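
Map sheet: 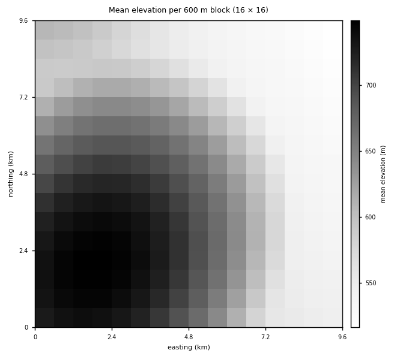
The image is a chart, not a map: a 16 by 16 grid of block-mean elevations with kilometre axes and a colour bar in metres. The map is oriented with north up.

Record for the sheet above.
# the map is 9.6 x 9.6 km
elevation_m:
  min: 515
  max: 750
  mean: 625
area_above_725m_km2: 14.4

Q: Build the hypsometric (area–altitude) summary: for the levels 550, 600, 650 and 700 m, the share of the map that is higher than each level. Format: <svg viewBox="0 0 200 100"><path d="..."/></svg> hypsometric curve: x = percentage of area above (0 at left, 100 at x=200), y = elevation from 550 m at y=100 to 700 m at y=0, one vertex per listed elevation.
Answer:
<svg viewBox="0 0 200 100"><path d="M147 100l-37-33-30-34-31-33"/></svg>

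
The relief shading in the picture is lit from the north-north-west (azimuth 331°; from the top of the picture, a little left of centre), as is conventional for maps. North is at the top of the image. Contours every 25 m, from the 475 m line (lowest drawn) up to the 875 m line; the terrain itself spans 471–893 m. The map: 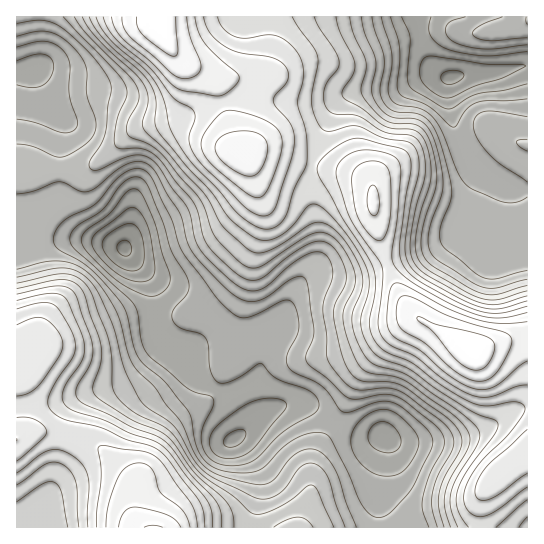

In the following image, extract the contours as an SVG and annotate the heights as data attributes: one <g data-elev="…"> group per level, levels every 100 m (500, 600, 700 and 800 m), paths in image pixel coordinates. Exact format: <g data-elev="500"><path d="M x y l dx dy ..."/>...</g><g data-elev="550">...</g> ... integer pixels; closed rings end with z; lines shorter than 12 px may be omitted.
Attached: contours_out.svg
<g data-elev="500"><path d="M127 270l-9-4-8-7-7-9-1-7 2-5 6-5 12-7 8-3 6 3 5 7 2 10 1 14-1 6-3 6-6 2z"/><path d="M445 83l-4-5 1-4 3-2 10-2 9 4-1 4-6 5-7 2z"/></g><g data-elev="600"><path d="M374 517l-7-5-5-7-14-32-16-32-4-6-5-2-13 0-15 6-13 9-17 19-11 5-13 1-16-2-11-3-8-6-5-7-5-9-4-27-4-8-23-29-21-17-7-10-4-12-6-28-6-12-17-21-14-14-12-8-17-9-6-5-2-5 1-6 7-12 9-6 25-13 19-22 9-8 11-5 8 0 7 5 5 8 18 37 7 24 4 10 32 43 12 13 11 8 8 1 12-4 24-13 5-1 5 2 5 9 2 15-2 9-10 22 0 8 4 5 31 16 6 7 14 18 8 1 28-10 13 0 8 4 10 7 16 14 7 10 1 6-2 7-21 41-21 23-8 3z"/><path d="M527 197l-10 5-12 0-36-15-6-5-5-9-16-40-9-15-11-9-23-4-7-4-3-6-1-6 4-23 0-13-11-36"/><path d="M527 117l-29-5-12-1-9 4-4 10 4 13 12 16 12 10 26 18"/><path d="M17 47l18-5 11-1 10 4 9 7 5 13 0 32 8 26-4 7-5 3-6 0-28-10-18-4"/><path d="M502 17l-25 10-4 4 0 4 6 4 10 2 38-3"/></g><g data-elev="700"><path d="M234 527l-1-13-5-11-33-29-26-36-11-8-29-12-28-17-7-7-1-8 8-23 0-16-16-50-6-10-8-6-10-1-44 9"/><path d="M313 527l-7-8-8-2-11 3-13 7"/><path d="M527 291l-29 9-16-1-15-6-35-20-12-11-4-11 0-16 4-21 9-27 2-12-1-14-3-15-5-9-5-6-7-2-17 0-8-3-23-18-15-7-4-4 0-7 10-15 2-10-2-9-13-25-4-14"/><path d="M74 17l12 16 43 42 8 12 2 12-12 24-1 7 2 5 23 11 14 11 35 42 5 11 7 20 4 8 23 24 11 6 9-1 44-29 14-5 6 0 7 2 12 12 10 18 4 14-3 11-9 19-1 13 6 21 10 22 4 5 6 3 25 3 13 6 47 33 10 11 5 8 1 7-2 8-18 29-5 15 0 14 6 20"/></g><g data-elev="800"><path d="M198 527l-3-13-4-10-33-45-13-7-42-7-4 1-1 3 3 26-4 35 0 17"/><path d="M17 461l25-22 3-4 2-4-4-6-8-5-8-3-10 0"/><path d="M527 429l-42 40-8 14-1 12 5 5 10-2 36-25"/><path d="M17 396l12-3 10-8 20-28 4-12-1-7-4-7-7-8-6-4-11-1-17 7"/><path d="M527 312l-26 6-22-3-32-13-41-24-11-12-3-9 5-39 4-41 0-10-3-6-4-4-7-4-22-3-14 3-11 9-3 7-1 8 12 37 7 13 23 32 4 8 1 15-5 41 1 8 5 8 9 7 22 10 30 25 28 14 9 2 8 0 25-10 12-2"/><path d="M103 17l5 12 9 11 33 28 24 30 16 9 4 4 1 8-6 15 0 7 3 10 8 11 47 47 11 6 9 0 6-3 4-7 17-58 0-12-2-9-17-20-2-5 2-6 12-13 1-5 0-6-5-7-9-6-35-5-15-7-14-13-7-16"/></g>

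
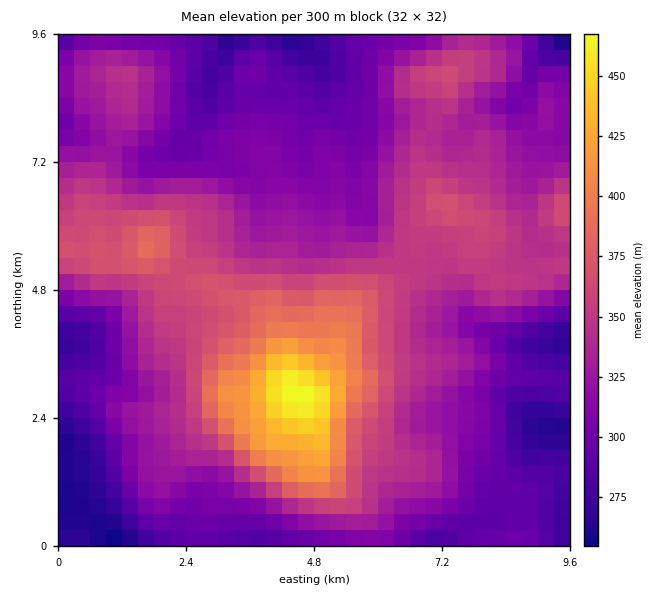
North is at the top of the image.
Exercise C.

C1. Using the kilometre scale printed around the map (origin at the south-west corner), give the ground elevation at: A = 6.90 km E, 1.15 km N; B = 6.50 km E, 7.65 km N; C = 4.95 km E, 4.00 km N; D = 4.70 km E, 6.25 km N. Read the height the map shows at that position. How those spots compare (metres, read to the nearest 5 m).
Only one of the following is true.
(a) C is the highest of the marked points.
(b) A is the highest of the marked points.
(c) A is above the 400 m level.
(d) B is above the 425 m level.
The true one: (a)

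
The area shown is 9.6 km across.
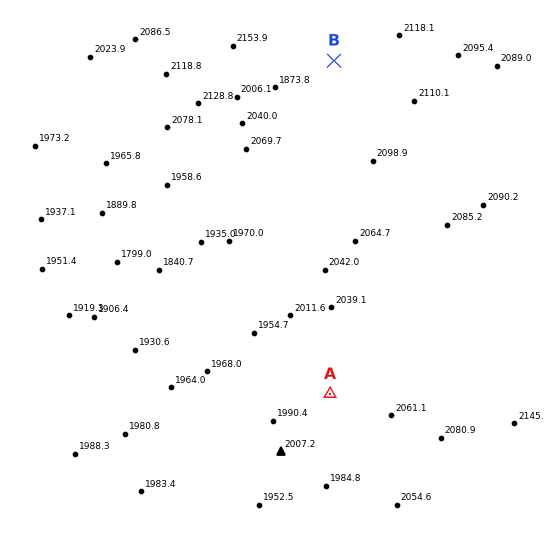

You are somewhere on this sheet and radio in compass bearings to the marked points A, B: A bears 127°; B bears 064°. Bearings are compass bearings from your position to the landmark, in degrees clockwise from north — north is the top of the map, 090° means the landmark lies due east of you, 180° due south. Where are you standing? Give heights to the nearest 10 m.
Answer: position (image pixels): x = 63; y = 193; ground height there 1970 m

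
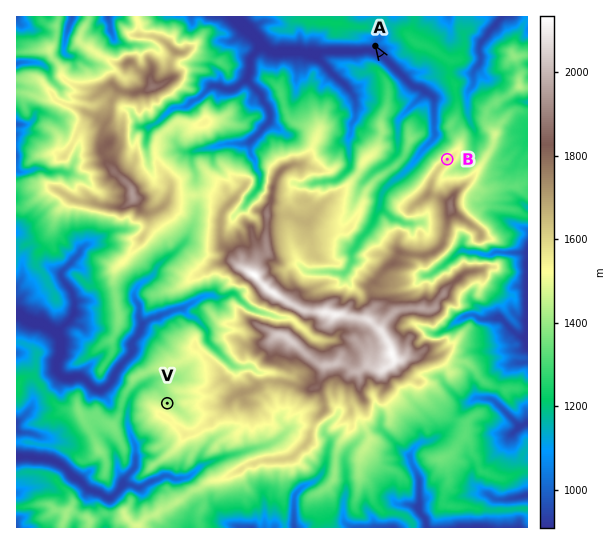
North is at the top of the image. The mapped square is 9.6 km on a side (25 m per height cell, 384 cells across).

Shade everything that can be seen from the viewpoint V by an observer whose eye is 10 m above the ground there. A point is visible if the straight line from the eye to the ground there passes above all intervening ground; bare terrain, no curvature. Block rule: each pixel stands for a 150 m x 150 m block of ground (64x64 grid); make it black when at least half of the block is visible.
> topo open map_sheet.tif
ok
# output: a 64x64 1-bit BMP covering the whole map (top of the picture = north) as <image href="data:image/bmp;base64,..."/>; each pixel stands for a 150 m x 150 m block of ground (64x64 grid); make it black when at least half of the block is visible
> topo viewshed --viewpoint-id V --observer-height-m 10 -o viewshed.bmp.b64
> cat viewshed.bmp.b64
<image width="64" height="64" href="data:image/bmp;base64,Qk0+AgAAAAAAAD4AAAAoAAAAQAAAAEAAAAABAAEAAAAAAAACAAATCwAAEwsAAAIAAAAAAAAA////AAAAAAAAAAAAAAAAAAAAAAAAAAAAAAAAAAAAAAAAAAAAAAAAAAAAAAAAAAAAAAAAAAAAAAAAAAAAAAAAAAAAAAAAAAAAAAAAAAAAAAAAAAAAAAAAAAAAAAAAAAAAAAAAAAAAAAAAAAYAAAAAAAAAD4AAAAAAAAA/wAAAAAAAADngAAAAAAAAP+AAAAAAAAAwoAAAAAAAAQDAAAAAAAAA4MAAAAAAAAAYgAQAAAAAAAQBGAAAAAAABg9gAAAAAAAAF0AAAAAAAAADAAAAAAAAAAwAAAAAAAAAAAAAAAAAAAAAAAAAAAAAAAOAAAAAAAAAAwAAAAAACAAGAAAAAAAIAhwAAAAAAAwA8AAAAAAABgAgAAAAAAADAAAAAAAACAGAQAAAAAAYAIAAAAAAAAwAwAAAAAAADgDwAAAAAADHv/AAAAAAAHPDEAAAAAAAHAAAAAAAAAAAAAAAAAAAAAAAAAAAAAAAAAAAAAAAAAAAAAAAAAAAAAAAAAAAAAAAAAAAAAAAAAAAAAAAAAAAAAAAAAAAAAAAAAAAAAAAAAAAAAAAAAAAAAAAAAAAAAAAAAAAAAAAAAAAAAAAAAAAAAAAAAAAAAAAAAAAAAAAAAAAAAAAAAAAAAAAAAAAAAAAAAAAAAAAAAAAAAAAAAAAAAAAAAAAAAAAAAAAAAAAAAAAAAAAAAAAAA=="/>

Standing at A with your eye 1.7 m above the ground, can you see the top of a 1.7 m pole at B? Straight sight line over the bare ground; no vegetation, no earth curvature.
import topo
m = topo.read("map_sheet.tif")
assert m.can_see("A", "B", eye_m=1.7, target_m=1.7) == True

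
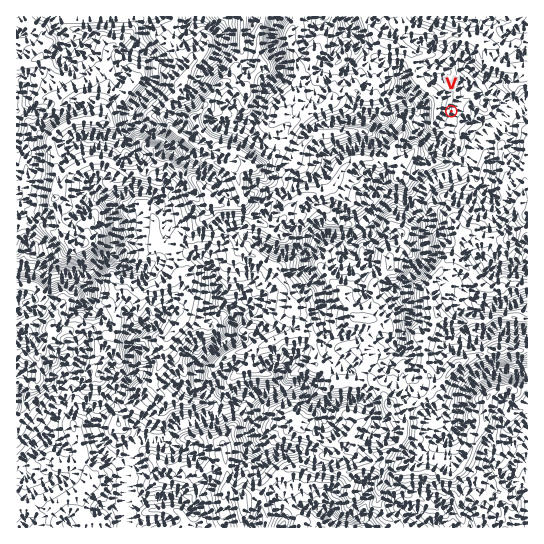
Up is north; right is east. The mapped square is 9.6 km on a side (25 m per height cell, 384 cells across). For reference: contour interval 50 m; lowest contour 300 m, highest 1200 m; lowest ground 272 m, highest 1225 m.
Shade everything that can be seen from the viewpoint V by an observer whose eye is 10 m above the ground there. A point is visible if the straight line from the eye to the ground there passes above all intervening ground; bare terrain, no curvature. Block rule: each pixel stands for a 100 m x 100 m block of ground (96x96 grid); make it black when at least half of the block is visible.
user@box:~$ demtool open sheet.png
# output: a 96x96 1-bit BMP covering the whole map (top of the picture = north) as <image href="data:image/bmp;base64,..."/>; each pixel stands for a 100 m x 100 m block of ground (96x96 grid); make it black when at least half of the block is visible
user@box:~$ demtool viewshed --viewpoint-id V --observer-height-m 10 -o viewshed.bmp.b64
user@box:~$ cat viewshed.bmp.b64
<image width="96" height="96" href="data:image/bmp;base64,Qk2+BAAAAAAAAD4AAAAoAAAAYAAAAGAAAAABAAEAAAAAAIAEAAATCwAAEwsAAAIAAAAAAAAA////AAAAAAAAAAAAAAAAAAAAAAAAAAAAAAAAAAAAAAAAAAAAAAAAAAAAAAAAAAAAAAAAAAAAAAAAAAAAAAAAAAAAAAAAAAAAAAAAAAAAAAAAAAAAAAAAAAAAAAAAAAAAAAAAAAAAAAAAAAAAAAAAAAAAAAAAAAAAAAAAAAAAAAAAAAAAAAAAAAAAAAAAAAAAAAAAAAAAAAAAAAAAAAAAAAAAAAAAAAAAAAAAAAAAAAAAAAAAAAAAAAYAAAAAAAAAAAAAAAAAAAAAAAAAAAAAAAAAAAAAAAAAAAAAAAAAAAAAAAAAAAAAAAAAAAAAAAAAAAAAAACAAAAAAAAAAAAAAAGAAAAAAAAAAAAAAAEAAAAAAAAAAAAAAAEAAAAAAAAAAAAAAAcAAAAAAAAAAAAAAAcAAAAAAAAAAAAAAA8AAAAAAAAAAAAAAA+AAAAAAAAAAAAAAAcAAAAAAAAAAAAAAAMAAAAAAAAAAAAAAAIAAAAAAAAAAAAAAAGAAAAAAAAAAAAAAAGAAAAAAAAAAAAAAAMAAAAAAAAAAAAAAAEAAAAAAAAAAAAAAAAAAAAAAAAAAAAAAAEAAAAAAAAAAAAAAAEgAAAAAAAAAAAAAAMAAAAAAAAAAAAEAAeAAAAAAAAAAAAEAB+AAAAAAAAAAAAGAZ+BAAAAAAAAAAAOAwGCAAAAAAAAAAAAAwACAAAAAAAAAAAAAwAEAAAAAAAAAAAABwAEAAAAAAAAAAAADwA8AAAAAAAAAAAAHwA8AAAAAAAAAAAADwAeAAAAAAAAAAAAAwAPAAAAAAAAAAAAAAIDAAAAAAAAAAAAAAIAAAAAAAAAAAAAAAIwwAAAAAAAAAAAAADwgAAAAAAAAAAAAAARAAAAAAAAAAAAAAByAfgAAAAAAAAAAADQGfgAAAAAAAAAAAPwH/8AAAAAAAAAAAfgf/wAAAAAAAAAAAPA//wAAAAAAAAAAAAB//wAAAAAAAAAAAAA//4AAAAAAAAAAAAA//4AAAAAAAAAAAAB//8AAAAAAAAAAAAB/38AAAAAAAAAAAAAOn8AAAAAAAAAAADADn8AAAAAAAAAAADwB38AAAAAAAAAAABIB38AAAAAAAAAAABCA38AAAAAAAAAAABgA/cAAAAAAAAAAAAAA/cAAAAAAAAAAAAAAecAAAAAAAAAAAAAEfcAAAAAAAAAAAAAIf8AAAAAAAAAAAAAQf8AAAAAAAAAAAAB4/8AAAAAAAAAAAAB8D8AAAAAAAAAAAAB+AMAAAAAAAAAAAAB8wAAAAAAAAAAAAAB/gAAAAAAAAAAAAAA7AcAAAAAAAAAAAAAAAwAAAAAAAAAAAAAABwAAAAAAAAAAAAAAB8AAAAAAAAAAAAAAH8AAAAAAAAAAAAAAf8AAAAAAAAAAAAAA/4AAAAAAAAAAAAAAwAAAAAAAAAAAAAABwAAAAAAAAAAAAAAD3gAAAAAAAAAAAAAH8AAAAAAAAAAAAAAPgAAAAAAAAAAAAAA4AAAAAAAAAAAAAAAAAAAAAAAAAAAAAAAAAAAAAAAAAAAAAAAAAA="/>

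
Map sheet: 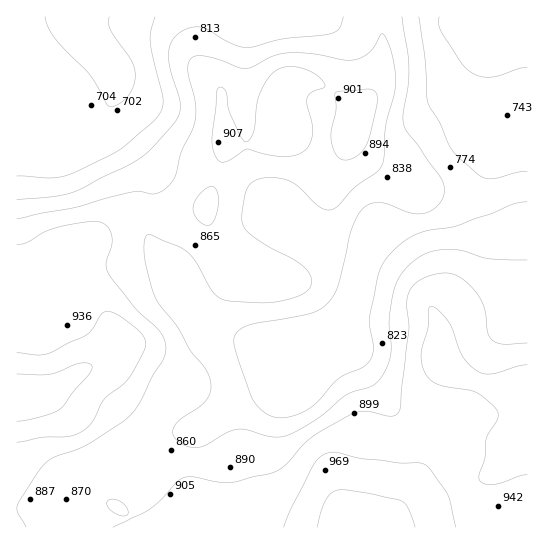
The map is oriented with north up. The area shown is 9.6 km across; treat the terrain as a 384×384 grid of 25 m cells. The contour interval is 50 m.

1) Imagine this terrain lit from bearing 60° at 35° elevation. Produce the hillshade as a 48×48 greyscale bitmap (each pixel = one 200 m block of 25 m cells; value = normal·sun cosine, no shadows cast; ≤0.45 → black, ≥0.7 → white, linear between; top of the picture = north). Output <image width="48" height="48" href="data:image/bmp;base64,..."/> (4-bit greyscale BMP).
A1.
<image width="48" height="48" href="data:image/bmp;base64,Qk32BAAAAAAAAHYAAAAoAAAAMAAAADAAAAABAAQAAAAAAIAEAAATCwAAEwsAABAAAAAAAAAAAAAAABEREQAiIiIAMzMzAERERABVVVUAZmZmAHd3dwCIiIgAmZmZAKqqqgC7u7sAzMzMAN3d3QDu7u4A////AKuodlZ3d3ZniIiIh2VFVWiZmaqrqYd3d6qYdVZ3iHZniIiIiGVFVXmZmaqqqYd3d6qYZVZ4mYdniZmIiGVVVomqqaqrqYd3d5qYdmeJqodniZmIiHVVV5qqqZq7qHd3d5mYd3iaqYZnmZiIiHZVaJqqmZq7mGZnd5mYd3iZmXZ4mYiIiHZVaJqpmZqql2Znd4iHZniIiHeJqYiImYZVeKqpqpmZh2Zmd3dlVneIh3iamHeJqpdVeaqZqZiIh2ZmZ2ZURniHeIiZmHeKu6hmeJmZmYd3d2ZmZlVVV4mIiIiJiHiazKl2Z4iZmHZnd3dmZmZmeKqYiZiIiIiby6h2ZniZmGZmZ3dmZnd4iaqYmph3iJmrqYiHVWiZhlVWZmZlZoiZmZmImqh3iaqrmHd3ZWiYdURFZmZlVpqpmZiImqmImru6h3d3dniHVDM1Znd2Z7upiJmIm6mZq7u6h3d3d4h1MiI1eJmYiLqoiJiIq6qru7u5h3d3d4h0IQE2irupmaqYeId4q7zMy7uod3d3d3d0EAE3rMupmZmHeHZovd7ty6qYd3d3d3dzAAE3vMupmYh3d3Z53v/tuYiHd3d3d3diERE3vLqpmHd3dmaL7/7bl2ZmZmZnd3djIRFIu6qpiHd3Znec/+y5dlVVRFVneHdkIQFZu6q5iHd2Znm97cqXZVVVVWZnmYd0IRN6uqu5iHd2d5vd3KmHZVVWZ3iJqph1IiWKqrupmIh3iazMupiHZVVneJmau6h1Q0aJq8upmYiIiau7upiHZVV4mZmqq6h2VVZ5q8uZmJmHeJmqqph2VEaJqpmqqql3ZmeJq7qZmYh3eImruodlRFiqqpqpmamHd3eJqqmZmYh4iJq8uXZUNHq7qZmYeJmHd4iJmZmZmYiJmZq8uXVUNYu6mZh2Z5mHd3eIiIiIiJmqqpqrqHZURpu6mYdlVpqXdlZ4iIiIiKqqqZmZmHdlV5u6mHZURpmHVFaJmZiIiKqqmIiIiIdlV5u6h2VERoh2VWiaqqmYmaqqmHeIiIdmVompdlREVnh3d4mru7qYiZmZmHeIiHdlVWiHZUREVneImaq8zLmIiJmZmIh3d2ZVRFd3ZERWZmeKu6u8y5h4iJmZmYh3ZmVVQ0eHZEZ4dlebzLvMyYd3d4iZmIh2ZlVVQ0eYZFeZhVes3LvMqHd3d4iIiHd3ZmVEMkiYVGiqhlet7czLmHd3d3d3d3d3dmQyEUiXVWm6hles7dy6h3d3d3d3d4iHdlMQAUiXVXqphmeb3ty5h3d3d3d3eIiIdkEAAViYZnmYd3ib3u24d3d3d3d3iJmYZSAAA2mpdniYiZmazu24d3d3d3d4mZmYYxAAJYvKdnmqu7qZvv64d2Vnd3eJqpmHUgACWL3Kh4q8zLmIrf64dUVnd4iqqph1MgAUi8zKiJvMy6l3nf64ZFZ4d5q7qodUMyJGm7upiJqqqpdmnf6nVWeIiKvLqXZURERXmpmIiIiZiHZVnf2WVniIiLvLqGVVVVVniIiHd3eIh2VFnf2VVoiIiA=="/>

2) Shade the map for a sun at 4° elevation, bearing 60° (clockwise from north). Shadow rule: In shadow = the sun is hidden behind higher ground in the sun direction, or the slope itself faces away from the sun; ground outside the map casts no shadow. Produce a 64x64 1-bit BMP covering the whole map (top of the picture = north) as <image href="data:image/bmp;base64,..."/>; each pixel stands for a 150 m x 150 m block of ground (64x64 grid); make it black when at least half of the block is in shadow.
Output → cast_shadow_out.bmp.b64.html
<image width="64" height="64" href="data:image/bmp;base64,Qk0+AgAAAAAAAD4AAAAoAAAAQAAAAEAAAAABAAEAAAAAAAACAAATCwAAEwsAAAIAAAAAAAAA////AAAAAAAAAAAAAAAAAAAAAAAAAAAAAAAAAAAAAAAAAAAAAAAAAAAAAAAAAAAAAAAAAAAAAAAAAAAAAAAAAAAAAAAAAAAAAAAAAAAAAAAAAAAAAAAAAAAAAAAAAAAAAAAAAAAAAAAAAAAAAAAAAAAAAAAAAAAAAAAAAAAAAAAAAAAAAAAAAAAAAAAAH8AAAAAAAAH/8AAAAAAAAf/wAAAAAAAB//AAAAAAAAP/8AAAAAAAAf/wAAAAAAAB//AAAAAAAAD/8AAAAAAAAP/wAAAAAAAAf/AAAAAAAAA/4AAAAAAAAD/gAAAAAAAAH8AAAAAAAAAPwAAAAAAAAA+AAAAAAAAABwAAAAAAAAAAAAAAAAMAAAAAAAAADwAAAAAAAAAfAAAAAAAAAB8AAAAAAAAAHgAAAAAAAAAOAAAAAAAAAAAACAGAAAAAAAAcA4AAAAAAABwAAAAAAAAAPAAAAAAAAAA4AAAAAAAAAPAAAAAAAAYBwAAAAAAADwGAAAAAAD//gAAAAAAAf/+AAAAAAAB//4EAAAAAAH//gwAAAAAAf/+AAAAAAAA//4AAAAAAAD//gAAAAAAAP/8AAAAAAAAf/wAAAAAAAB/+AAAAAAAAH/wAAAAAAAAf+AAAAAAAAA/wAAAAAAAAD/AAAAAAAAAP4AAAAAQAAAAAAAAwAAAAAAAAABAAAA=="/>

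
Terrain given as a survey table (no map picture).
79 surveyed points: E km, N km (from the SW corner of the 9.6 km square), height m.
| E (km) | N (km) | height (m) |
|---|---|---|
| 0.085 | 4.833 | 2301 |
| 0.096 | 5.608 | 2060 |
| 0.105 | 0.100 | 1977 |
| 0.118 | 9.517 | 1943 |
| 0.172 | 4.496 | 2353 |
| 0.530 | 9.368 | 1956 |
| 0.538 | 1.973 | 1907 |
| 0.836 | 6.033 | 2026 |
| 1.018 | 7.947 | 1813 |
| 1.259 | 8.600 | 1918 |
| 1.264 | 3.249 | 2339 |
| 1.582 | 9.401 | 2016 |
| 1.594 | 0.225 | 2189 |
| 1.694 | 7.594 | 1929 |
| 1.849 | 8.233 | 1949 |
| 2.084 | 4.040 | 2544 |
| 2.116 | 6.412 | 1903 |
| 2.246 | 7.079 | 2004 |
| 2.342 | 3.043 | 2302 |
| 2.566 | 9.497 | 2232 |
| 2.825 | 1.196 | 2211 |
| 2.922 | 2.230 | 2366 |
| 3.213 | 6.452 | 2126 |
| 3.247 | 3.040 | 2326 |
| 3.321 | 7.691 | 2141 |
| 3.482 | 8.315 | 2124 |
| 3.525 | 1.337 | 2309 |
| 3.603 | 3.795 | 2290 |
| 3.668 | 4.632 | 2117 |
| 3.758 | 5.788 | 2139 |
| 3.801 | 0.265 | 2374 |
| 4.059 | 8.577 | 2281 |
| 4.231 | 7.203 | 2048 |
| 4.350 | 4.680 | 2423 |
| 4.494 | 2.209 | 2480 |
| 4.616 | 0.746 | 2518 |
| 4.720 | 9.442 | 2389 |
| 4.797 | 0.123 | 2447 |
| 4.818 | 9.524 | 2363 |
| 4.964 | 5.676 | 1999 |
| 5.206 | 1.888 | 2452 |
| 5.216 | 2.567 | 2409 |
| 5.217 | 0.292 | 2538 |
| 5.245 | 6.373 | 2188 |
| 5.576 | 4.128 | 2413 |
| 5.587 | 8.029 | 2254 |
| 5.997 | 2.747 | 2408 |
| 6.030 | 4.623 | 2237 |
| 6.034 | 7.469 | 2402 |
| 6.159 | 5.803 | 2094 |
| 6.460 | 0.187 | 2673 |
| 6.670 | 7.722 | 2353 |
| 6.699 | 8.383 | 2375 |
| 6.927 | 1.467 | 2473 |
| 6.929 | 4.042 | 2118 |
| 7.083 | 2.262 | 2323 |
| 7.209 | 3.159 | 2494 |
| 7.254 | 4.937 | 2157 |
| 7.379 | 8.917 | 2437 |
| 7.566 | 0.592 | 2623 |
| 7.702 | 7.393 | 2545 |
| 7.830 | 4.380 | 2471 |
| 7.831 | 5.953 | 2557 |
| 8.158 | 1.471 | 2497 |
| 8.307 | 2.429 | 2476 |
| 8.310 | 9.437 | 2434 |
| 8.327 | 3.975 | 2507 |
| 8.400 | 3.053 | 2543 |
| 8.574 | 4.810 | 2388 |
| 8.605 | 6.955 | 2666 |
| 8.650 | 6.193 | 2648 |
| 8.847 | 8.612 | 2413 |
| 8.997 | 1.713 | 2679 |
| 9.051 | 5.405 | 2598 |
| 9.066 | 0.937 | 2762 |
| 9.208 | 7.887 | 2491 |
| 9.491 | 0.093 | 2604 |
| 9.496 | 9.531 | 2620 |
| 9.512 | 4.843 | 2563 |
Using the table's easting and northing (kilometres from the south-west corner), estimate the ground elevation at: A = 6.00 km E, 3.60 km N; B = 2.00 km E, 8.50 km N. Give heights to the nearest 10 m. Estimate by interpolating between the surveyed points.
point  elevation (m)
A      2430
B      2080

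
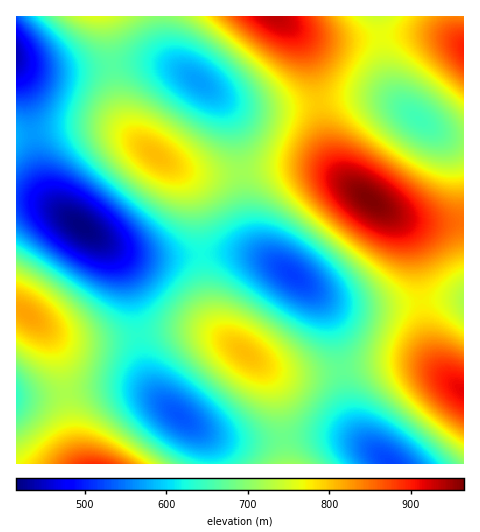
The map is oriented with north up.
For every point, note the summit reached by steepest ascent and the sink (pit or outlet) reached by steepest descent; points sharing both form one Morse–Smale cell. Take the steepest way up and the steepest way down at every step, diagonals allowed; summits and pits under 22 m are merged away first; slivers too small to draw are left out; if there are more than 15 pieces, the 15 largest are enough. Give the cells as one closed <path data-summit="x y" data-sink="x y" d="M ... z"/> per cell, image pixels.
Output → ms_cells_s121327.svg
<path data-summit="370 200" data-sink="292 274" d="M313 168l-37 0-35 5 6 48 5 15 8 14 55 42 27 13 41 1 38-4-6-49-11-25-13-14-54-38z"/><path data-summit="157 155" data-sink="82 227" d="M105 127l-31 0-42 6 8 43 12 25 21 19 30 22 15 8 22 6 41 0 20-2-5-52-4-12-8-14-55-41z"/><path data-summit="370 200" data-sink="419 119" d="M367 96l-31 3-17 4 7 41 6 16 10 15 28 25 30 18 21 4 42-1 1-83-16-2-15-7-41-28z"/><path data-summit="27 314" data-sink="82 227" d="M31 200l-15 1 0 107 8 3 28 22 14 6 21 3 50-6 1-3-2-17-7-33-5-13-9-15-18-17-38-28z"/><path data-summit="245 354" data-sink="292 274" d="M239 253l-37 2 4 44 7 22 6 9 13 14 24 17 22 11 26 2 37-4-7-40-5-16-12-19-16-14-23-17-19-8z"/><path data-summit="245 354" data-sink="179 416" d="M194 330l-30 1-26 4 4 23 6 20 12 20 11 11 25 19 25 10 15 3 47-3 0-11-6-34-13-24-39-30-12-6z"/><path data-summit="274 17" data-sink="199 81" d="M277 16l-115 0 0 11 3 19 7 14 13 12 46 32 17 4 30 0 40-6-3-26-9-27-9-15z"/><path data-summit="463 391" data-sink="391 463" d="M410 362l-33 2-35 6 4 30 10 28 8 12 27 24 72 0 1-73-27-20-14-6z"/><path data-summit="157 155" data-sink="199 81" d="M154 63l-22 0-19 3 7 44 10 22 23 22 26 15 18 5 44-2-4-36-6-19-7-13-11-12-26-19-19-8z"/><path data-summit="94 463" data-sink="179 416" d="M124 387l-26 1-32 5 7 48 9 23 130-1-3-19-12-15-44-34-14-6z"/><path data-summit="463 48" data-sink="419 119" d="M455 16l-76 0 0 3 6 48 4 17 9 15 8 10 27 20 15 7 15 1 1-95-7-11z"/><path data-summit="274 17" data-sink="419 119" d="M378 16l-101 1 20 17 9 15 9 27 4 26 48-6 18 3 18 7-8-10-7-15z"/><path data-summit="245 354" data-sink="82 227" d="M106 244l-1 0 14 15 8 17 12 58 55-4 19 3 17 8-13-14-8-19-8-54-20 2-41 0-22-6z"/><path data-summit="370 200" data-sink="199 81" d="M220 96l-2 1 1 2 7 9 7 15 9 49 34-4 37 0 20 6 15 8-10-11-8-17-7-24-4-28-41 6-30 0-17-4z"/><path data-summit="463 391" data-sink="292 274" d="M316 292l-1 1 9 12 8 18 10 47 35-6 33-2 20 5 18 10-10-10-7-14-7-27-3-24-38 4-34 0-17-4z"/>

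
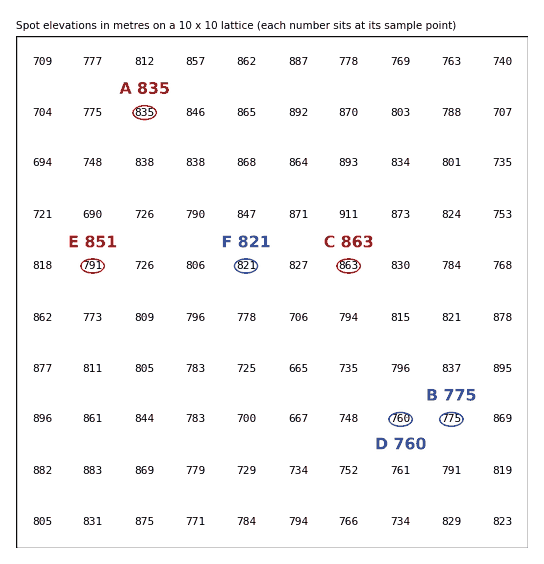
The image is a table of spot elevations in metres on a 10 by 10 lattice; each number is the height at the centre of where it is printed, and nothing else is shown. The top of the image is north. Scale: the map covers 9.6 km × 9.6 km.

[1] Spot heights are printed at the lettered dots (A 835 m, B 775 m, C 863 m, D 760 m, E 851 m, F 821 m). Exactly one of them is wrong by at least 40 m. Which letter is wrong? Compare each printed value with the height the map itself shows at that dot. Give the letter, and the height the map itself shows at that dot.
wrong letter E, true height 791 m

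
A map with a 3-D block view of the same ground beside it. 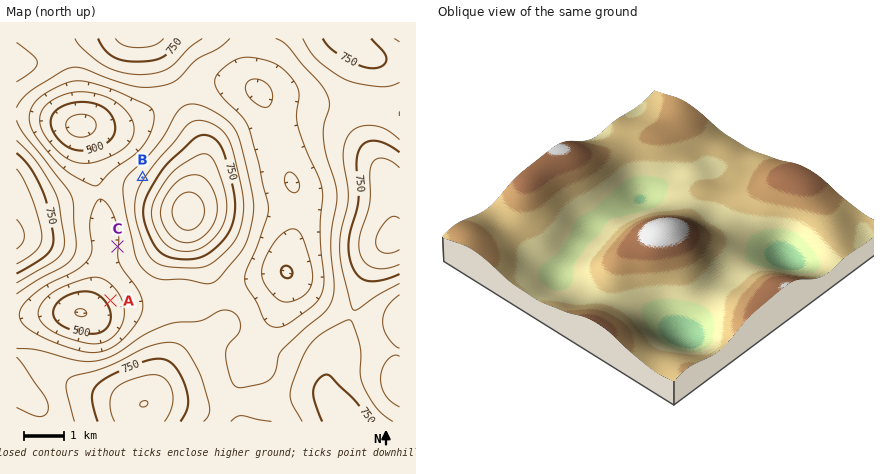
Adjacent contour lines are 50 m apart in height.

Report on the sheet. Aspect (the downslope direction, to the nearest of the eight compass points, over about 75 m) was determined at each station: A SW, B NW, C W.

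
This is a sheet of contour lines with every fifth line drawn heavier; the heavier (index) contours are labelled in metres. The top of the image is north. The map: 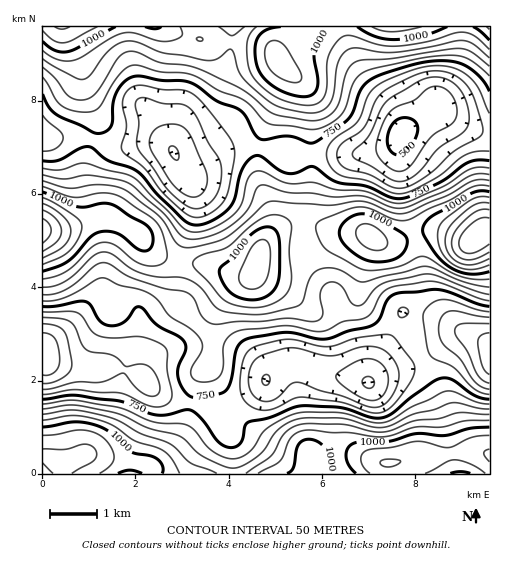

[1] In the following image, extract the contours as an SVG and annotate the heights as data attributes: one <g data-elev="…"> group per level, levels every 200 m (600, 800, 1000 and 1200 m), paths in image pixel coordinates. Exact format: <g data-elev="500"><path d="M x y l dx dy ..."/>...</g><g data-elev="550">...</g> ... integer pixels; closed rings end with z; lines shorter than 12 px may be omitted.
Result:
<g data-elev="600"><path d="M368 400l-9-4-13-8-8-7-2-4 3-5 13-8 8-4 8-1 8 1 7 5 4 7 1 8-2 9-4 7-6 4z"/><path d="M264 385l-2-4 0-3 2-3 4 0 2 3-1 4-1 3z"/><path d="M489 383l-7-3-4-5-10-23-11-15-2-6 1-5 5-2 28 0"/><path d="M43 324l14 2 7 5 3 8 5 25-2 7-6 6-12 5-9 1"/><path d="M192 197l-9-4-10-8-22-35-2-7 1-6 3-6 6-4 11-3 9 1 7 5 6 9 14 31 1 9-1 8-4 6-4 3z"/><path d="M395 181l-25-15-15-8-3-3 1-4 15-14 13-29 9-10 27-16 9-4 12-1 12 4 9 7 7 12 3 16-2 11-6 7-23 15-15 19-9 8-10 5z"/></g><g data-elev="800"><path d="M489 404l-12-2-21-10-7-1-7 2-28 13-21 13-11 4-12-1-30-9-42 0-12 4-17 10-6 6-8 13-6 6-8 5-8 2-10-2-10-6-7-6-12-15-9-6-30-2-34-14-42-7-12-1-24 4"/><path d="M43 301l11-1 12-3 13-6 17-11 6-2 5 1 13 6 18 4 10 4 9 7 13 16 21 13 9 10 2 5 0 6-10 16-1 7 3 7 10 2 10-2 7-6 2-8 1-22 4-7 7-5 9-2 41-4 29 5 11 0 17-9 18-3 7-2 6-6 9-17 5-5 6-2 32-5 10 0 12 3 31 13 11 3"/><path d="M489 168l-10-1-8 2-28 18-33 14-10 2-11-1-26-11-26-1-24-8-18 2-9-1-22-11-8-1-5 3-3 5-6 24-7 10-20 14-10 4-10 1-7-1-5-4-44-45-10-7-44-12-7 1-18 6-17-2"/><path d="M43 77l12 22 6 6 11 5 15 2 7-1 5-4 17-28 7-8 7-5 8-1 24 7 24 1 13 5 21 13 23 9 25 23 44 7 13-4 15-10 6-9 9-27 6-6 9-5 54-11 30-3 9 2 8 3 18 16"/></g><g data-elev="1000"><path d="M118 473l12-3 12 3"/><path d="M162 473l1-7-5-7-7-3-21-5-19-18-11-6-13-4-12-1-32 5"/><path d="M328 473l1-12-4-12-7-7-9-3-6 2-4 3-3 6-3 17-2 4-4 2"/><path d="M450 473l10-1 10 1"/><path d="M489 427l-19 1-24 7-29-1-29 8-27 0-7 1-6 5-2 8 3 9 7 8"/><path d="M247 300l10 0 10-4 7-6 4-7 2-11-1-31-2-9-6-5-8 0-10 6-19 23-14 13 1 10 7 11 8 6z"/><path d="M43 271l16-5 9-5 21-23 10-6 9-1 9 2 19 15 7 3 4 0 3-3 3-9-2-8-5-6-32-20-11-2-17 4-8 0-35-15"/><path d="M370 261l14 1 14-4 7-9 2-10-5-6-27-16-9-3-10 1-7 3-6 6-3 6 0 7 4 7 8 7 9 7z"/><path d="M489 192l-8-1-8 2-38 21-10 9-2 8 2 6 11 17 15 14 9 4 10 2 19-2"/><path d="M43 41l12 10 13 1 10-4 38-21"/><path d="M145 27l10 2 6-2"/><path d="M281 27l-14 3-9 7-3 12 2 17 6 11 12 10 15 7 14 3 8-2 5-7 1-9-4-20 0-7 14-25"/><path d="M357 27l18 9 19 4 29-4 24-9"/><path d="M473 27l7 4 9 9"/></g><g data-elev="1200"><path d="M43 243l6-6 2-6-2-7-6-5"/><path d="M489 218l-8 0-9 5-10 11-3 10 3 7 8 2 8-2 11-7"/></g>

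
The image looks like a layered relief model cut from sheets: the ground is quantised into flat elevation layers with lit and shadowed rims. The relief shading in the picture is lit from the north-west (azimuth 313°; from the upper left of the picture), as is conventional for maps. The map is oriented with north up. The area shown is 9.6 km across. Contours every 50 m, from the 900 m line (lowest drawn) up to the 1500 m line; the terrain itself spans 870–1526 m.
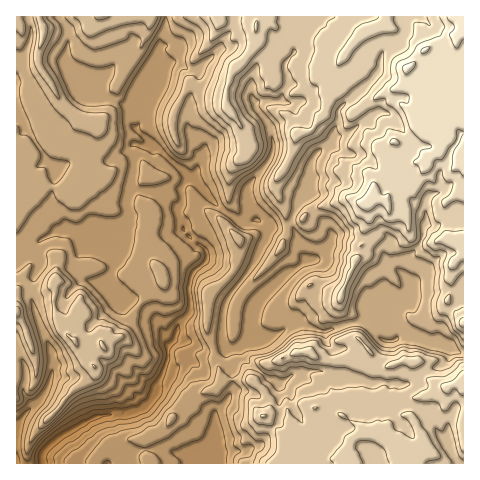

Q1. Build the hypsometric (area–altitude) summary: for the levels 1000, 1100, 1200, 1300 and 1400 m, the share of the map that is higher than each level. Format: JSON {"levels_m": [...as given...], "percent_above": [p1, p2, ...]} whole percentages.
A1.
{"levels_m": [1000, 1100, 1200, 1300, 1400], "percent_above": [97, 80, 49, 31, 8]}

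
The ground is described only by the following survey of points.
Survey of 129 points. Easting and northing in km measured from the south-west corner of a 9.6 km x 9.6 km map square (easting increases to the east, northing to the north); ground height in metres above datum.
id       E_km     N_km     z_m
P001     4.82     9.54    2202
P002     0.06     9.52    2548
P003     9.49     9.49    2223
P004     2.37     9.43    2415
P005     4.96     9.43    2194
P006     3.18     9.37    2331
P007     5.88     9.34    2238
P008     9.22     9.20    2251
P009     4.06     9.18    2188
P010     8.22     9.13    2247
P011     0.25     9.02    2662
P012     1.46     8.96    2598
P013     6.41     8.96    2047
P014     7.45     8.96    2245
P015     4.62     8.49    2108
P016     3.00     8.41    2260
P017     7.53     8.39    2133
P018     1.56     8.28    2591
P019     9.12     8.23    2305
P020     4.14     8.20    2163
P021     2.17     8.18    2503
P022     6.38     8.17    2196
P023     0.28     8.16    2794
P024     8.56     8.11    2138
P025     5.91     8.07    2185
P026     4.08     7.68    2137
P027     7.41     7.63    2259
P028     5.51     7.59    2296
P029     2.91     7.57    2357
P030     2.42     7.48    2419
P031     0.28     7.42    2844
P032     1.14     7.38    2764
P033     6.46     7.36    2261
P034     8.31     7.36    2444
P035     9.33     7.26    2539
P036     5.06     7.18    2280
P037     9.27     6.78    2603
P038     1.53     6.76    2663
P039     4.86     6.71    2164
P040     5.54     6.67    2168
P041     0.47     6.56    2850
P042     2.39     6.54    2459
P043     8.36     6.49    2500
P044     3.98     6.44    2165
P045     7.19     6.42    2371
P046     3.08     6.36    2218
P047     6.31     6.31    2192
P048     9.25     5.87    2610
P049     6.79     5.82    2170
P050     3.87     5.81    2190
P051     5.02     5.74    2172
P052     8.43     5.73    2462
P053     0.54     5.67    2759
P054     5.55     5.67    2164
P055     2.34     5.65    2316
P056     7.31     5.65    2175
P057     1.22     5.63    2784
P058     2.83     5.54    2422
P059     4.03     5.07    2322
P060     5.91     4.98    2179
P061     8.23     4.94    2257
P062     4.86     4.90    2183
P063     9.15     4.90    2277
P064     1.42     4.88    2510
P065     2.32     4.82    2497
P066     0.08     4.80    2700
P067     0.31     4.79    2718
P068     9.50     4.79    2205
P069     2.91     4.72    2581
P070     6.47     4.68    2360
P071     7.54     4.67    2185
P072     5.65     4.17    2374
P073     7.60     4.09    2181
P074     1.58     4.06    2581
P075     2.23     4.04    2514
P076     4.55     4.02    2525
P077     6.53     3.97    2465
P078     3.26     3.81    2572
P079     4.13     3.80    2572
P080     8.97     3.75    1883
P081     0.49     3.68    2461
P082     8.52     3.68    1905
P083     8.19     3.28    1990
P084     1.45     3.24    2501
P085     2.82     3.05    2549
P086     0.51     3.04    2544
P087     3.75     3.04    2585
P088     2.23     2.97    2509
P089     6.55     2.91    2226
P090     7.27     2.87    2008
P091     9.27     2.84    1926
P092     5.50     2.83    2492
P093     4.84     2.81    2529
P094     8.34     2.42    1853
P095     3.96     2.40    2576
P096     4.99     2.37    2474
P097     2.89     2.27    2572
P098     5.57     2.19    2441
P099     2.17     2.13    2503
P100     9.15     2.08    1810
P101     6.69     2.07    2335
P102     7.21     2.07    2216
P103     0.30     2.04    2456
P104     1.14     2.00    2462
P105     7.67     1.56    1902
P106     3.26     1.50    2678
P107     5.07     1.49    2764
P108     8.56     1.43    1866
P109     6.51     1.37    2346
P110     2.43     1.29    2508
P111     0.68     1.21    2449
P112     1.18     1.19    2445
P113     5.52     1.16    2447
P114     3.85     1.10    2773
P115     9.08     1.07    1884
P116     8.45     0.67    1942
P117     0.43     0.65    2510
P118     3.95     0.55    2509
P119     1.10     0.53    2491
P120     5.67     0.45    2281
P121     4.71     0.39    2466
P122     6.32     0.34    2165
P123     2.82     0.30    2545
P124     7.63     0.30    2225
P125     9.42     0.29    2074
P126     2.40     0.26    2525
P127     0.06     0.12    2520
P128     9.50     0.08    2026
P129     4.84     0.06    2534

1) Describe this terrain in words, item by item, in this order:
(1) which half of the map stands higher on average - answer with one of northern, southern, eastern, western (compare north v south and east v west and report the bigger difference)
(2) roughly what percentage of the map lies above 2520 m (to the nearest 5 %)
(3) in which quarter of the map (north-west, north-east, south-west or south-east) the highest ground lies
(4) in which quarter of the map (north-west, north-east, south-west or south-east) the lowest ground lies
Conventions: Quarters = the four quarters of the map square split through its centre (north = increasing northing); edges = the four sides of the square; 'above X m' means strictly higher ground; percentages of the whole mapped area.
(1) The western half stands higher on average than the eastern half.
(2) Ground above 2520 m makes up about 25 % of the sheet.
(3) Look to the north-west quarter for the highest ground.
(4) Look to the south-east quarter for the lowest ground.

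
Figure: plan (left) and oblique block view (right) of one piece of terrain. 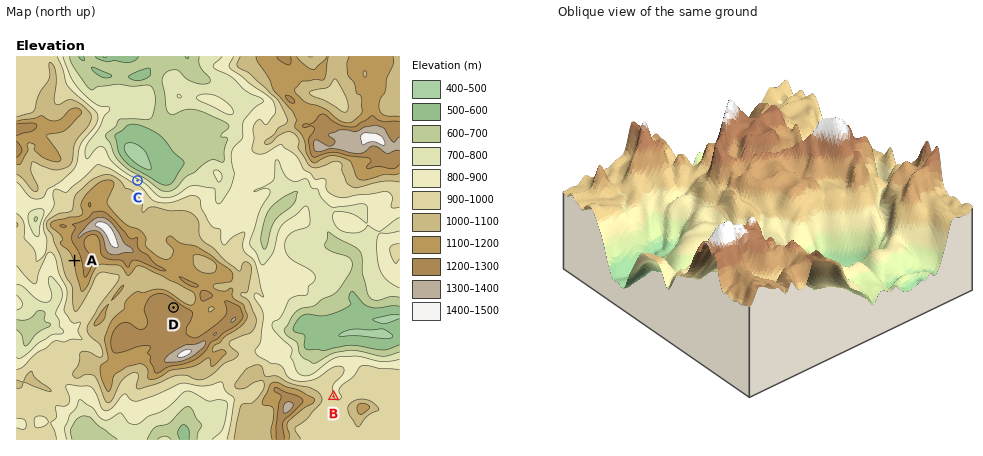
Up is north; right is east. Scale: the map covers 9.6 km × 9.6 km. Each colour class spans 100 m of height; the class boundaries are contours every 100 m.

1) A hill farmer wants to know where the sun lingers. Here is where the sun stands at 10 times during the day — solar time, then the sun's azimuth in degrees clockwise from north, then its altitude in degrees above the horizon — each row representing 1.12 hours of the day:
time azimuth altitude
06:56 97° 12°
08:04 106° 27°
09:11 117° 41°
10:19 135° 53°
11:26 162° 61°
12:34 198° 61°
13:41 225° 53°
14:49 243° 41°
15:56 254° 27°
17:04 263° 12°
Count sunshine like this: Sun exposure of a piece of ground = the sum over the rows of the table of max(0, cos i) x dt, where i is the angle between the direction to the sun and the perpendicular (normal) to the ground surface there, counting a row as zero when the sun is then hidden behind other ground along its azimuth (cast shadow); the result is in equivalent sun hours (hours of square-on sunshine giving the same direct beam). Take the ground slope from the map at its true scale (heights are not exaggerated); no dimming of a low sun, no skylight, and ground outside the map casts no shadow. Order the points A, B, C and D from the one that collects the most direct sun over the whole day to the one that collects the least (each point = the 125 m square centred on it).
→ D > A ≈ B > C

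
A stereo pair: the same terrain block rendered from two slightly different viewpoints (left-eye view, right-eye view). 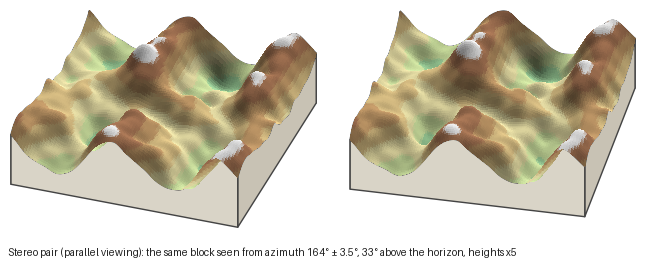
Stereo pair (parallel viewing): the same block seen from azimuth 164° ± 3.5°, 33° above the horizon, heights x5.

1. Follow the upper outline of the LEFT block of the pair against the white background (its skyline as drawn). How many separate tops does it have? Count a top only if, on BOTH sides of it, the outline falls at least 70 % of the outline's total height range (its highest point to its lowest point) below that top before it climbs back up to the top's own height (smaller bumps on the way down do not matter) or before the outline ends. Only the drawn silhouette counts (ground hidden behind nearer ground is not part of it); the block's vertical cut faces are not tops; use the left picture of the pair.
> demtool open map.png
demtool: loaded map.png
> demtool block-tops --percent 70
0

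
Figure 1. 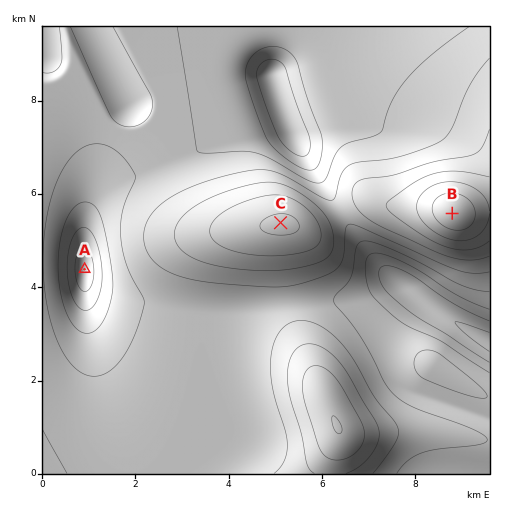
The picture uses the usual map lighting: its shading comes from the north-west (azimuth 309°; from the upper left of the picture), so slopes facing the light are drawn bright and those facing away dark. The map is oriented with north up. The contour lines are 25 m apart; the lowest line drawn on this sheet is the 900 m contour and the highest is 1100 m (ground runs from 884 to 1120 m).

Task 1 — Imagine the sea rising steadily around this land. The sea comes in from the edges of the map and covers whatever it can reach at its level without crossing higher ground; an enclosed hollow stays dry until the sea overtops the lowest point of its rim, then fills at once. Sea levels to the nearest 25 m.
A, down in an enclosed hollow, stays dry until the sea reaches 975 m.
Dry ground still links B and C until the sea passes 1000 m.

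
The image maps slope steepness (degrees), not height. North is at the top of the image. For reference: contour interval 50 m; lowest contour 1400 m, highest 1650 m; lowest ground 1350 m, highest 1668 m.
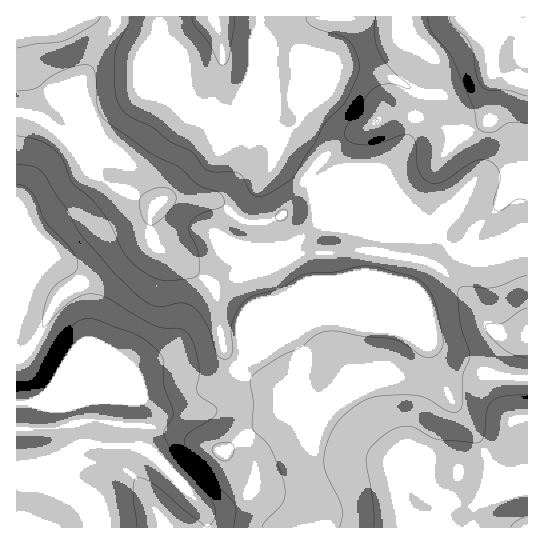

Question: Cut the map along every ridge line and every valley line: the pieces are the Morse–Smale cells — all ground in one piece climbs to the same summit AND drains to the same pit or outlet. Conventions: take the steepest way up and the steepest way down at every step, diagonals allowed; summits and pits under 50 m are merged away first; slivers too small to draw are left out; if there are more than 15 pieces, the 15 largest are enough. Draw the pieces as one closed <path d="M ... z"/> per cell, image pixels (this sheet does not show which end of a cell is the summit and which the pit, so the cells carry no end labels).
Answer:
<path d="M338 320l-24 1-47 19-33 32-13 9-11 4-15 0-20-8-20-1-20 5-39 17 19 2 27-1 15 10 13 6 48-3 8 4 9 9 13 18 5 12 0 31-11 14-16 8-16 3-8-4 5 10 0 11 320 0 1-149-23-2-16-4-43-20-16-10-41-18-27 0z"/><path d="M18 112l-2 1 0 158 34-14 8 3 14 14 8 15 5 16 3 20 0 17-4 8-17 17-14 20-15 16 40 0 12-3 45-19 20-5 20 1 20 8 15 0 8-2 16-11 67-67 65-26 7-6 3-20-5-2-24 0-14 2-30-2-14-18-7-18-13 6-20 2-8-3-27-20-47-1-13 5-35-15-22-13-10-10-12-17-24-22-20-12z"/><path d="M462 16l-201 0-1 83 16 43-1 17 3 4 37 24 119 48 29 21 12-26 24-24 6-12 4-13 0-24-4-15-13-21 1-34-2-41-7-11-21-15z"/><path d="M158 16l-141 0-1 95 15 4 20 12 24 22 12 17 15 14 48 23 8 1 9-5 47 1 27 20 8 3 20-2 13-6 7 18 14 18 15 2 29-2 28 1 4-10-2-7-28-12-39-40-35-24 1-17-16-43 0-66-3 33-18 43-6 4-10 3-21 0-12-4-2-3-28-70z"/><path d="M53 257l-37 16 0 254 190 1 1-11-5-10 8 4 16-3 16-8 9-9 4-10 0-19-3-11-12-20-14-15-8-4-48 3-13-6-15-10-49 0-15 4-41-1 16-15 7-12 24-25 4-8-1-31-7-22-13-22z"/><path d="M527 240l-6 0-16 7-11 1-20 9-11-1-7 21 6 14-23-23-6-4-16-5-40-7-6 24-70 29-34 34 3 1 49-20 19 0 24 5 27 0 41 18 16 10 43 20 16 4 22 2z"/><path d="M527 16l-64 1 0 3 21 15 7 11 2 41-1 34 13 21 4 15 0 24-4 13-6 12-27 28-8 19 0 2 3 2 7 0 16-8 38-10z"/><path d="M259 16l-100 1 1 22 30 73 12 4 21 0 10-3 6-4 20-48z"/><path d="M314 185l-2 1 37 37 30 14-2 15 40 7 16 5 26 22-3-9 7-22-25-18z"/>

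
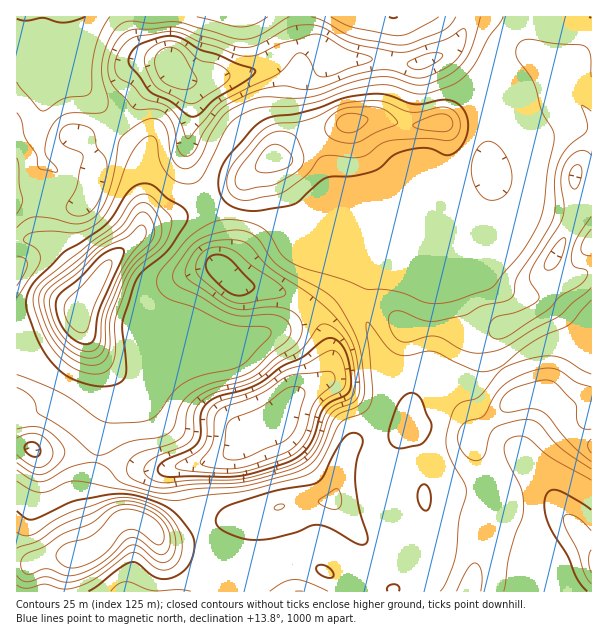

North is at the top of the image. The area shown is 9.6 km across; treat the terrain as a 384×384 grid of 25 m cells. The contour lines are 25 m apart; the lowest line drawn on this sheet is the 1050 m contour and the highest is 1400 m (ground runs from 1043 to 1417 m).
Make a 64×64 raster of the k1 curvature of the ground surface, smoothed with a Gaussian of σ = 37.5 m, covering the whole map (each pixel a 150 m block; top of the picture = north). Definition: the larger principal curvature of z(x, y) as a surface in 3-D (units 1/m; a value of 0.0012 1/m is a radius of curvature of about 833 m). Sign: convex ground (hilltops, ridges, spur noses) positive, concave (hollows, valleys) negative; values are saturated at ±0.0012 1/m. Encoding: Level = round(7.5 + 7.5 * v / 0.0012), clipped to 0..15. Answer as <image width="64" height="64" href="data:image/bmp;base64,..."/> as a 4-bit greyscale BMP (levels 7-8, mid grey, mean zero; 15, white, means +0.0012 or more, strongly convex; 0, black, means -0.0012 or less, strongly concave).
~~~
<image width="64" height="64" href="data:image/bmp;base64,Qk12CAAAAAAAAHYAAAAoAAAAQAAAAEAAAAABAAQAAAAAAAAIAAATCwAAEwsAABAAAAAAAAAAAAAAABEREQAiIiIAMzMzAERERABVVVUAZmZmAHd3dwCIiIgAmZmZAKqqqgC7u7sAzMzMAN3d3QDu7u4A////AMt2mpiYeJqqqqqpmIiJqpmavKmJqqmImph4mIiIiIiK7ZibqZh3iIqpmIiIiIiaqqvLmIiImYiKqHiIiIiIiJrfy6vMqYdmi8uYiIiIeIiavLmIeIiIiImoiIiIiIiIis7tzN7tmGWM/KiIiIh3d4iZiIiIiIiIiZiIiImId3eLy8y7ze/ado78mIiIiIeHeIiIiJmIeIiJmIiIiYh3d6yniqmZvvuIr/yph3iIiIiIh3eJqYiIiJmYiIiJiIiJvIZomZic7Krv+5mIiIiIiIh3d5qYiIiImYh4iIiIiIvLdniJmZruzv/amImZmImIiHd4qpiHeImYiHeIiIiIq7l3iIiJm+///rqIiJmZmZmIiIqph4iIiZiId4iIiIm7qIh3eIiK3//KuqmZqqu7u7qqqqh3eIiamIiIiHeImrqIiZiIiImruYmszMzMzMu7zMuqqHeIiJqIiIiHZ4iaqIiru6mIiZmYdorN7+7u3cuqmaund3eImoiIiIh4iJqYeMuqupiJmHeHaJmZmZm8zcuYnLd3d3iaiIiZmIiZmYibuGeamImZd5dniId2ZniJvMqsyHd3d4mImZmZiIiYirx2VYqYiJmImHeIh3dneIdpvLzJd3iHiYiZiJmJiZmrqWRWiZiZmIiamJmph3d4hlWLzMqHiJiJiZd3iZmZmqmIY0eZiImYiJqrvMqYd4h3ZVnMy5mJqYmZhmeJmZmpiJmWaKmYiJmZmqu8uYd3iHd2V8y6mYm5iZmFV5qqmah4q9y7qZiIiZmZmqqHdneIh3dnvbqYiLqJmZdoqpqqmHiszcqYiIiIiIiamYZWeIiHd4rNzLl3q5mJmYqpiJqYd5uJmIiIiIiIiJqphlaIiId4m9y7y4ibqHmZmqhniYh3mHiIh4iIiIiImqqXZ4iIh3eKqXjNmJqoeJmat1aId3iGeZiIiIiIiIiau8uYmZmHZ3iGRs6oiZiIiJrKd4h2eZeqmIiImZmYiImrzd3LqYZniIVX3qiIiIiImbyod2Z4mamIiJmqqYiHiImrzN3bl2iZhmfumIiIiJmZrMuYd3mqiIiJmry5h3eIiIiZq8y5iph2aO2ZmZiJqpibzLuqqqmIiJmr3rmIiIiIiIiJq7qqmHZp7aqqqqqYd4m8y7qpmIiImr3+qIiIiIiIiIibu7qYd3rsupiZmXd5h4vLqZiIiImb3vyHeIiIiJmZmaq7u6mIjNy5VXmYd4qGZ5zLmYiHia3d6mZ3d4iIiZq7u7u6qZisy6hmiZh3mXZ3iKu6mIiJzbzqVnd3iImavMu7u6qZiau6l3eJiHiYd3iIh5qpqZvMvOt3h4iJmqu6iImamYiJqqmIiJmZiId3iYiHebu7zcu8/ZiIiJqqupZWiImIh4mZmZiZmZmZmZqqqZiJm5vNy73/uHeJmZmpdmeHeIiJmYiIiZmYiZmqqqmZmYh3eamavf/oZnmYiYh3eId4iaqZiIiIiIiIiImZmIiJmGZ4mIib//xleJiIdmd5iImrupmIiIiIiIiIiImpiHeqdniYiHnf/6Z4iJhlVomZq8upiIiIiIiIiIiIiauodoy3iJmJh57/+4mYmGRHmImrqYiIiIiIiIiIiIiIm8p3euvLqZmImt//y6iZh3mXeLqIiIiIiIiIiIiIiIiJvJd4z9uqqpmIm//suZq6qXZ6qYiHeIiIiIiHiIiIiIiruIicupqqqXd3r+u6mrupiJqYiIiIiIiIiHeIiIiIiJq6mImqmJhmeIaP+qu6qqqYmYd4iIiIiHeHd4iIiIiImaqYeJqImWVYl57pmqmZmZmYeIiIiHd4iId3iYiIiIiZqpmHmYiqhmeZrdl3iIiaqoeImId3d3iIh3eJiIiIiJmqmYiZh5uYd5qryXeIiJvLiJmIh3d3eIiIiImIiZiJmruIiZqIm5h3i6mpiJmYm9ypmYiHd4iIiIiIiYiZd4may3Z4mpmqmHeLqZmZiZiavbqqmZh4iIiIiIiJiJdWiZm8dWeKmamZh4qpmaiImYmcy7zcqHeIiYh3d4mYl2aZmbyVZ5qZmaqYiaqaqHeaiInMvLqYd4iZd3d3eZmHeJmIrLh3maqXiZmZmqu4ZoqYd5u6mJmYiZh3eHd5uYiJmIiaupmZu3VneKmJq7h4mql3isuqmaqql3iZmIrKiIiIiImqqom7dGd5qYmrupmayoiZq7u7vcypms3/7uuYiIiIiJmpeLuXeIqoiau6qYi8qZmZirzf/+7d3e//65iIiIiIiZh4q6mZmqmZq7qYeKvLqZiJmqvN3tyoiKzKmIiIiIiIiImZqpmrqZmqqod5qau6iIiIiZmJqYZniqmIiIiIiIeImYiZmbupmZh4d3iIiKqYh3d4mYiZiZmJmYh3iIiId4iYiIiJu4eal1Z3h3eIiaqYd3iJmZqqmZq6mHiIiIh4iZiIiInLZoqWZnmXZ4iIebqYd4iImpdWeKy5iIiIiIeJiIiIictlipZWeqdnmZh3rJhmiHiZl2Z3esqIiIeIdoiIiIiJu3Z5lkRqp2iZmHebl2eId4iZh3dnu5iIh3h3iIiIiIm8hmeXQ1mneKqYd5qXZ5iIiJqHeHacqIh3iIiIiIiIiKuod5lVaaiaqpiIiHZomruqqqqZh4upiIiImIeId4iImqmZqpmrqru7uph3dnnMuqmqq6qYiqmYiIiIiKl2mYiJmavMzMy7upmruXeIrMqZqqmZqpiJqYiIiIeJ"/>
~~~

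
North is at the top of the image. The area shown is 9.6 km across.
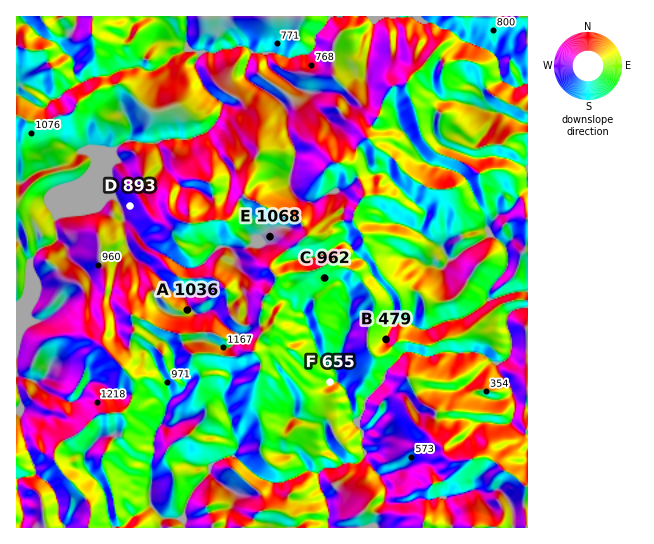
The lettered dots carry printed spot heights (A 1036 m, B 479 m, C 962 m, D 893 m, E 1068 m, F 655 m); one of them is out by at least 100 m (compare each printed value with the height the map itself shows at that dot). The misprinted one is F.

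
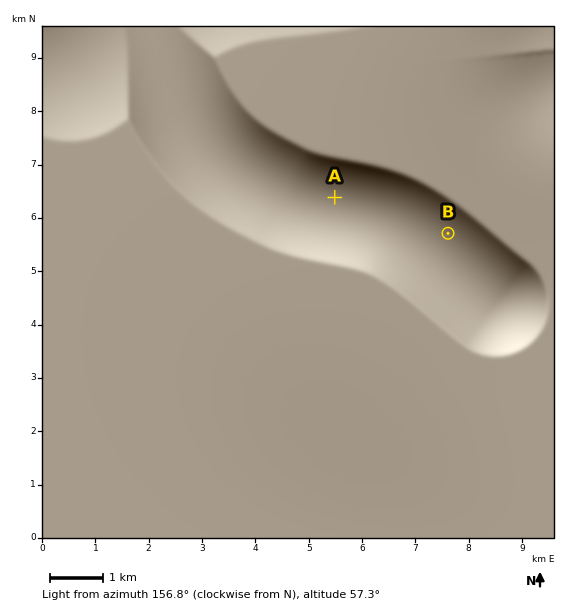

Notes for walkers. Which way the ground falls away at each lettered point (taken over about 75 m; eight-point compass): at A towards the N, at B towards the NE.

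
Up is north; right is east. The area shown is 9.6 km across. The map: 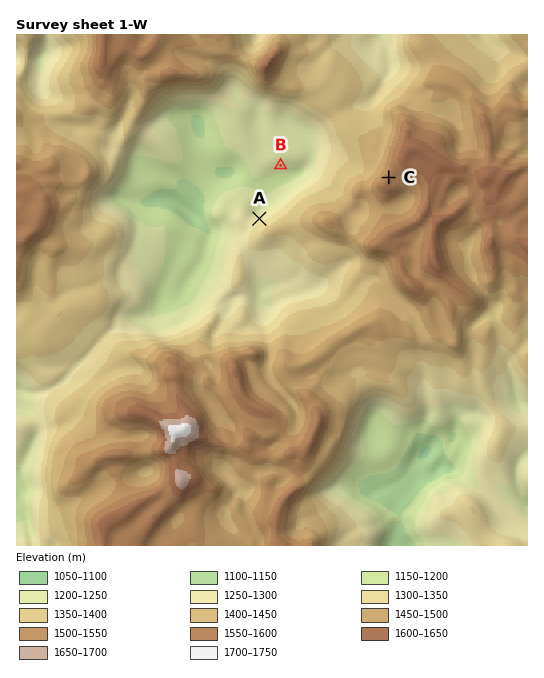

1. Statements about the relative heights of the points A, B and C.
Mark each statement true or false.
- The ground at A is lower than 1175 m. false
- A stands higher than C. false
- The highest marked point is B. false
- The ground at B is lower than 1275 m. true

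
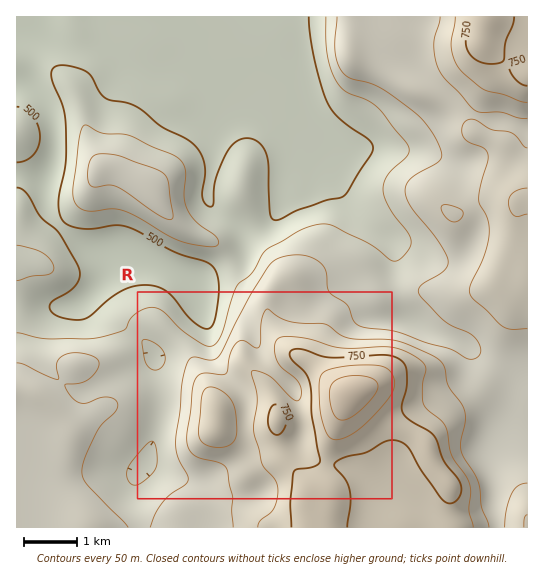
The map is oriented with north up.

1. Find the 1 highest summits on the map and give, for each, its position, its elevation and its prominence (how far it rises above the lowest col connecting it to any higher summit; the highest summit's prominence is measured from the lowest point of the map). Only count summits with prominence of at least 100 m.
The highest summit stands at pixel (351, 393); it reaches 883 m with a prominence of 414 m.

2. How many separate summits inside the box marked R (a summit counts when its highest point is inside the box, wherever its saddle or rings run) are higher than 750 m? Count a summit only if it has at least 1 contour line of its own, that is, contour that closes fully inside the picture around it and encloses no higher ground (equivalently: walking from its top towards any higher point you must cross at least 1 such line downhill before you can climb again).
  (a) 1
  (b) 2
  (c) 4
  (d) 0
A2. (b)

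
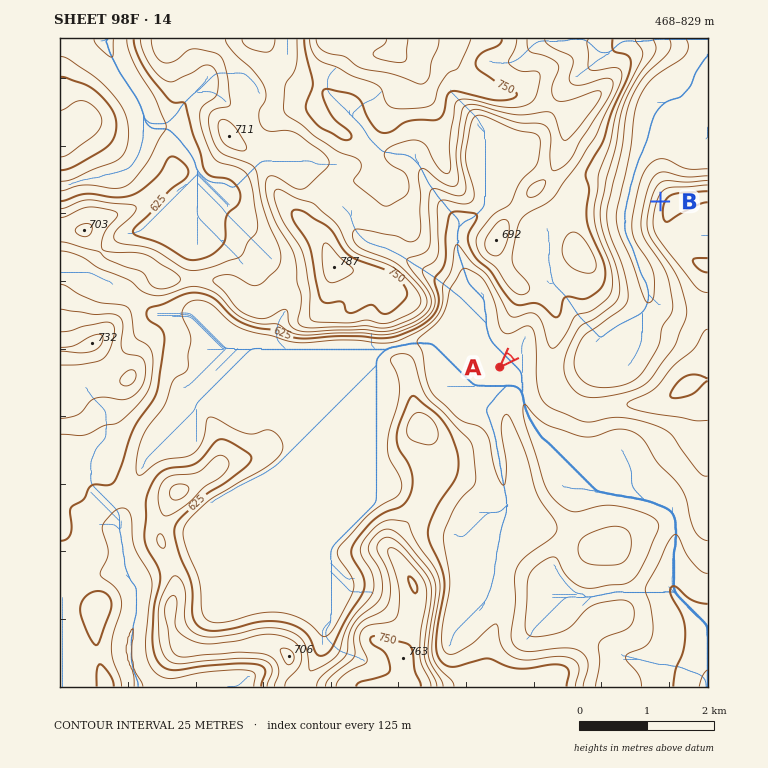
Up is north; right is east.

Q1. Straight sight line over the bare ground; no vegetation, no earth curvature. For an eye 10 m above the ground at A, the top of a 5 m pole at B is out of sight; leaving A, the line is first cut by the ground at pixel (534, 332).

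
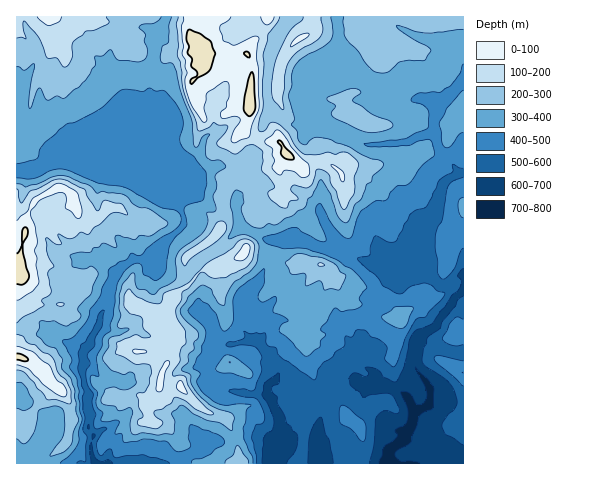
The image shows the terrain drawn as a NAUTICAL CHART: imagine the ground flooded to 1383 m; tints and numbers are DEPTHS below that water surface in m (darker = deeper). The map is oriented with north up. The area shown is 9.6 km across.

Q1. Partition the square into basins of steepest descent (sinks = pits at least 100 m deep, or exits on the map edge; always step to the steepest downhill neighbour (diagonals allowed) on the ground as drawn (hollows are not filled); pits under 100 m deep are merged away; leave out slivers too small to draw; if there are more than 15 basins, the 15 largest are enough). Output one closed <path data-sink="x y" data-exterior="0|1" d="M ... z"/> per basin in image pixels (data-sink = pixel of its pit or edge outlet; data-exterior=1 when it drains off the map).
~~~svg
<path data-sink="389 463" data-exterior="1" d="M463 16l-266 1-6 11 0 8 11 16 19 4 20-3 7 2 4 12-1 43-6 19-11 12 5 21-13 17 0 7-5 10 3 13-3 19-13 14-23 16 0 14 7 9-15 12-8 19-16 2 0 9 4 7 0 10-9 11 11 6 8 7-6 13-1 8 1 2 20 0 23 23 25 7 13-9 7-2 2-4-3-28-14-10 11-11 10-1 16-10 13-12 16 1 8 10-2 16 9 22 1 17 23 7 7 13 15 11 1 7-6 7-8 14 1 9 115-1z"/><path data-sink="95 463" data-exterior="1" d="M196 16l-180 1 0 339 17 6 31 31 6 10 2 13-5 26-19 15-3 3 1 4 196-1-3-5-5-24-8-15-25-11-20-21-20 0-1-2 1-8 6-13-8-7-11-6 9-11 0-10-4-7 0-9 15-2 9-19 15-12-7-9 0-14 23-16 13-14 3-8-3-24 5-10 0-7 13-17-5-21 11-12 6-19 1-43-4-12-7-2-20 3-19-4-11-16 0-8z"/><path data-sink="274 463" data-exterior="1" d="M288 329l-8 3-9 10-16 10-10 1-11 11 14 10 3 10-2 21-24 13 9 16 5 24 4 6 105 0 0-9 8-14 6-7-1-7-15-11-7-13-23-7-1-17-9-22 2-16-8-10z"/>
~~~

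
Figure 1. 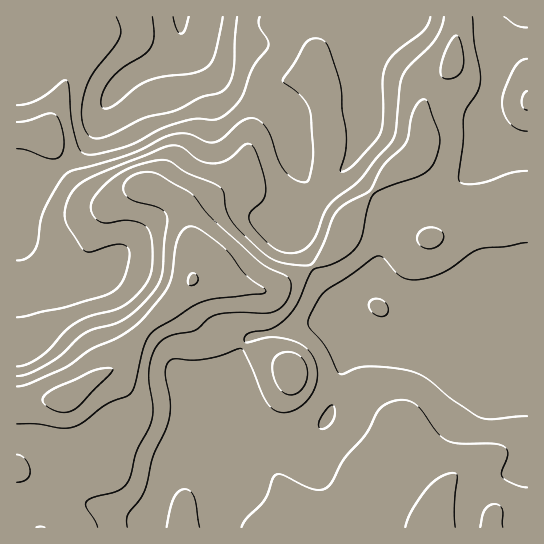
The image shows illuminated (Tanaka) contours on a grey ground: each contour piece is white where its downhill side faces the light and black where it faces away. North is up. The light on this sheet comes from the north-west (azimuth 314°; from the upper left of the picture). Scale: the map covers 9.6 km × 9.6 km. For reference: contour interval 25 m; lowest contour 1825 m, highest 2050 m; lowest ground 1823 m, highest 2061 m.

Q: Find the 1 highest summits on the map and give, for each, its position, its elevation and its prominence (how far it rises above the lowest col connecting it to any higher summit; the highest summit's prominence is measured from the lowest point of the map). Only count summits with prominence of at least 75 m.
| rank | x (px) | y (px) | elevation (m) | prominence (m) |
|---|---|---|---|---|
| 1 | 67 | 398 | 2061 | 238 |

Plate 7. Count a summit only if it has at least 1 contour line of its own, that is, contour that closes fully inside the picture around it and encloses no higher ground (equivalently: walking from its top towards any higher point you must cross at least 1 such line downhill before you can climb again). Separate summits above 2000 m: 2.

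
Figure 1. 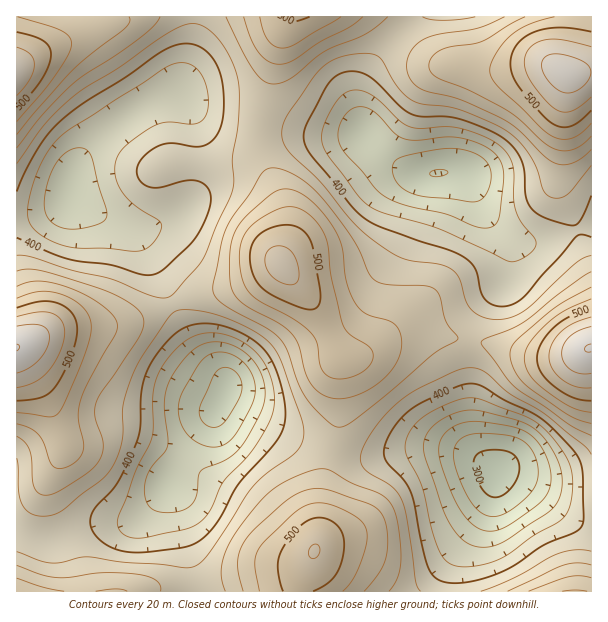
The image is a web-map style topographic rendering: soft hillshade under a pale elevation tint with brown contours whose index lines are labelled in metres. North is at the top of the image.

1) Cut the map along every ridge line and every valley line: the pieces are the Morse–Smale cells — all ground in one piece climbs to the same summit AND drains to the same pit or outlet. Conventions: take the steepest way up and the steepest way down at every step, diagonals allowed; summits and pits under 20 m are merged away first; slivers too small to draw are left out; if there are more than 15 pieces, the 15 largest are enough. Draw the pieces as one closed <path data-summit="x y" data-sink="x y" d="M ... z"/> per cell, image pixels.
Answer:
<path data-summit="566 72" data-sink="438 173" d="M572 16l-156 2-31 30-21 32-4 16 0 17 4 21 25 24 19 12 9 4 41-2 7 3 25 44 16 15 13 7 27 0 44-15 2-2 0-150-22 0-4-1-2-4 8-40z"/><path data-summit="281 264" data-sink="438 173" d="M261 130l-3 1 1 19 6 17 13 25 8 30-6 41 39 49 19 42 4 4 17-2 27-16 18-8 12-1 37 7 19 1 4-18 6-12 20-22 6-11 3-13 0-15-5-11-24-28-12-27-5-7-7-3-41 2-9-4-19-12-24-24-45 2z"/><path data-summit="17 347" data-sink="227 389" d="M173 304l-30 14-20 6-51 2-16 4-40 18 0 182 2 2 15 6 18 3 39-15 42-4 11-6 19-21 6-9 0-4 6-12 42-59 12-25-10-14-22-22z"/><path data-summit="314 551" data-sink="227 389" d="M222 398l-10 18-31 42-13 24 0 4 8 17 14 57 3 31 104 1 3-11 14-29 5-15 3-46 9-39-52-19-49-27z"/><path data-summit="314 551" data-sink="495 473" d="M435 448l-22 2-35 7-25 0-22-5-9 39-3 46-5 15-14 29-1 11 151-1 4-28 8-15 18-26 10-21 4-13 2-15-7-7-21-12z"/><path data-summit="17 72" data-sink="71 189" d="M194 16l-81 0-3 9-24 11-33 10-37 22 1 150 27-4 16-8 10-11 2-16 6-15 6-9 23-23 39-28 34-11 12-46z"/><path data-summit="281 264" data-sink="227 389" d="M281 265l-36 18-56 13-13 6-2 6 22 42 28 30 4 6-5 13 7 7 49 27 51 18 4-7 4-19 0-51 4-17-23-45-15-21z"/><path data-summit="591 348" data-sink="495 473" d="M473 340l-3 4 0 79 4 18 4 11 19 22 9 1 16 7 53 40 16 6 1-180-23 7-26 1-19-2z"/><path data-summit="281 264" data-sink="71 189" d="M189 103l7 23 2 33-4 27-7 20-11 11-20 9-12 3-18-1 18 15 29 61 25-10 21-4 26-7 36-18-1-10 6-24-3-25-21-47-3-9-1-19-27-3-19-6-8-4z"/><path data-summit="17 347" data-sink="71 189" d="M71 193l-11 13-12 6-32 7 1 129 39-18 16-4 51-2 49-19-28-62-16-14-48-25z"/><path data-summit="281 264" data-sink="495 473" d="M416 331l-18 3-39 22-17 3-4 15 0 51-7 25 22 7 25 0 35-7 39 0 16 4 21 12-13-17-6-26 2-82z"/><path data-summit="296 17" data-sink="438 173" d="M417 16l-126 0-8 14-5 14-4 22-15 50-1 13 5 3 27 0 30 4 43-2-3-21 0-17 4-16 21-32z"/><path data-summit="591 348" data-sink="71 189" d="M180 94l-7 0-14 4-21 11-31 23-23 23-10 15-4 19 2 6 8 9 31 18 21 7 12 0 20-6 12-6 11-11 6-14 3-15 2-36-5-27-5-10z"/><path data-summit="17 591" data-sink="227 389" d="M168 487l-25 29-11 6-42 4-39 15-18-3-16-8-1 61 176 1 1-16-3-16-14-57z"/><path data-summit="575 591" data-sink="495 473" d="M501 474l-5 0-6 27-10 21-18 26-8 15-4 28 141 1 1-64-17-6-45-35z"/>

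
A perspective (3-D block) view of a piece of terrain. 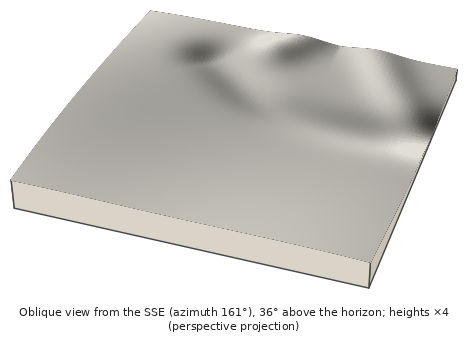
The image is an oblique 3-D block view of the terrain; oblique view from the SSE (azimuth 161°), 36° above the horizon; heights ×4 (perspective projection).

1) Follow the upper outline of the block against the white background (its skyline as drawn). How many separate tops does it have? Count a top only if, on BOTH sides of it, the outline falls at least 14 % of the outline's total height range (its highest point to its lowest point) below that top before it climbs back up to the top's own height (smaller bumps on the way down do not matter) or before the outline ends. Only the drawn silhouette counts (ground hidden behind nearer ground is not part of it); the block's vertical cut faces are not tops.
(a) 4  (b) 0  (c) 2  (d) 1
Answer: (d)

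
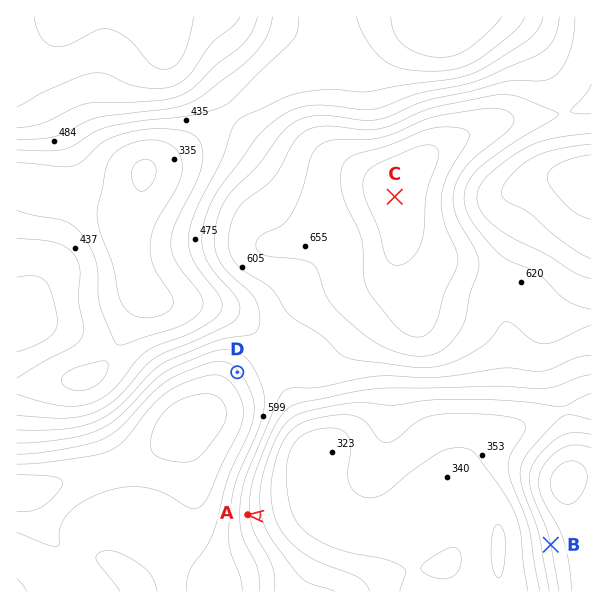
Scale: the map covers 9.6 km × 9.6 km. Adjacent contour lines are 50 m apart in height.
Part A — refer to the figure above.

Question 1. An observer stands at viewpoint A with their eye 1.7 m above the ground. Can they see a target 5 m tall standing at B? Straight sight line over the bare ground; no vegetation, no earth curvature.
yes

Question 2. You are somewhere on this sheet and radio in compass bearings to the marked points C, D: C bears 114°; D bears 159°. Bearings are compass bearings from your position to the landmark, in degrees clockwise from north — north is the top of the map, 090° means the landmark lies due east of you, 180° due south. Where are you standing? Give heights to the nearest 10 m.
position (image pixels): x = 124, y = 76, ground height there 610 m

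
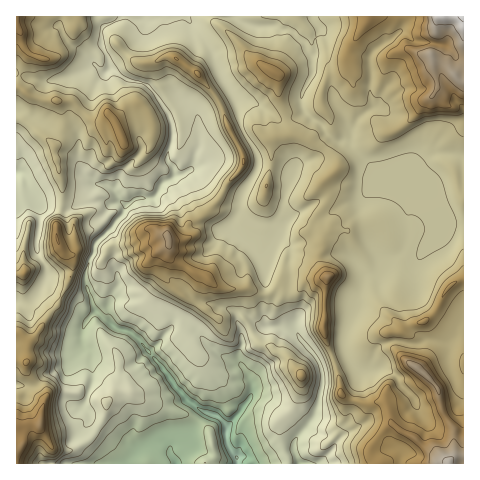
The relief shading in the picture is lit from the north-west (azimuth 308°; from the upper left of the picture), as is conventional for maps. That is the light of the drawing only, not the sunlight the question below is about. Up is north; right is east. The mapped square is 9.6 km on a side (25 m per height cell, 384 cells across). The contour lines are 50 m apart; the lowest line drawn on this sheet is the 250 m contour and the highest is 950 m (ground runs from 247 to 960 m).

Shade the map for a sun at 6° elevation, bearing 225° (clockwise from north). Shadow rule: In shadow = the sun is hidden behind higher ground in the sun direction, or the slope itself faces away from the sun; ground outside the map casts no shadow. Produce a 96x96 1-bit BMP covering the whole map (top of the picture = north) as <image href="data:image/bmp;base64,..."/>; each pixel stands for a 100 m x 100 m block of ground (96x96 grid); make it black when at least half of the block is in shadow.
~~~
<image width="96" height="96" href="data:image/bmp;base64,Qk2+BAAAAAAAAD4AAAAoAAAAYAAAAGAAAAABAAEAAAAAAIAEAAATCwAAEwsAAAIAAAAAAAAA////AAAAAAD4QAAAwF8AEAAAAAZ4AAAAwN8AOAADgA54QAAAAJ8AMAABgB84+AAAAD8AMAAAADs5/AAAAD+AMAAAAXsx/gAAAD8AAAAAA/sT/gAAAD8AAAAAD/MD/wAAAH8AAAAAP+MH/wAAAP8AAAAAf+f3/4AAAf8AAAAA/8/3/8AAB/+AAAAA/8/z/8AAP/GAAAAA/5/z/+AA/4OAAAAA/x/7/+AH/gAAAQAh/x97//Qf/AAAAYP4/h/f//h/+AAAA8P4/B/H//z78ABAA8f9+D8H//7/4APgA8f98H8P////4AHAA+f/8H8f////wAfAB+f/4P8f////gA+AD+f+A/8P////gB+AH+/+B/8/////AD8AH+/+H/8f///+AHgAP+/8P/8f///8AOAA/9+AP/8P///8AcAB/58Af/8P///4AQGP/x8AP/8////wAAOf/j8AA//z///wAAef/j8AAf/7///wAAc//D8BgH/////wAAc8+D+AMB/9///gAA9AAD+Af4/+//jAAD8AAD/A/4c+f/gAAP8AAD/B/4EPf/AAAPwAAD/j/4AHP/AAAAAAAD/gPwABH/AACAAAAD/wDwAAH/AAAAQcAB/4AAAAD/AAAB/+AB/4AAAQD8AAAD/+AA/8AAA4D8wAAP/+AB/8AAA8B4gAA//+AD/+AAA+B4gAD///AH/8AAB+B4AAP///AH/4AAB+B8AAH///AH/4AAA+N+AAP//+AB/4AAA+P+AAf//8AA/4AAA8f/AAf//8AAf4AAA8f/wAf//8AAH8AAA8f/wAf//8AAD8AAAcf/wD///+AAC+AAAc//4////+AACfAAA///9////4AADHgAA////////gAAHDgAAff/////+AAAGAwAAPP/////8BAAGAYAADH/////8DAAAAAAAAD/////8DgAAAAAAAN//z//+DwAAAAAAAO//3//uDwAAAAAAAPf/if/nDwACAAAAAPn/AP/xD4ACAAAAAPj+AD/wD4AGAAAEAfgcAx/5h8APAAAMAfgABwf5x8AfAAAMAfgADgH5wcAfAAAAAfAABgDz4AA/AAAAAPABDgAj4AB/AAAAA/ADjwAD8AD/AAAAB4AHjwAH8AH+AAAADgAHzwAP8APAAAAACAAPz4AP8A+AAAAAAAAP74Af8D8AAAAAAAAf/4Af9H4AAAAAAAAf/8Af8DwgAAAAAAY//+A/8HhwAAAAAA5//+A/8PDgAAAMAB9///A/4fDgAAAYG/////B/4fDAAAAQf////+D/wfDAwAAx/////+D/AfCAwABj/////8H+APgAwABD/////4P8APgAQAAA///5/gf4AfgAwAAMAP/wAA/4B/gAwAAMAB/gAD/4H/wBwAAYAA/g4H/4P/wBwAAYH+HD8P/4//4BwAHwf/HH///5//4AAAvw//GP///5//4AAz/g//sf///z//8AAH/g//sf///n//+AAHAB/8Mf///P//+AAAAB/4eP5/+f//+AAAAD/weH4f////+AAAAD/g+D4D//+B8AAAAA="/>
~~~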